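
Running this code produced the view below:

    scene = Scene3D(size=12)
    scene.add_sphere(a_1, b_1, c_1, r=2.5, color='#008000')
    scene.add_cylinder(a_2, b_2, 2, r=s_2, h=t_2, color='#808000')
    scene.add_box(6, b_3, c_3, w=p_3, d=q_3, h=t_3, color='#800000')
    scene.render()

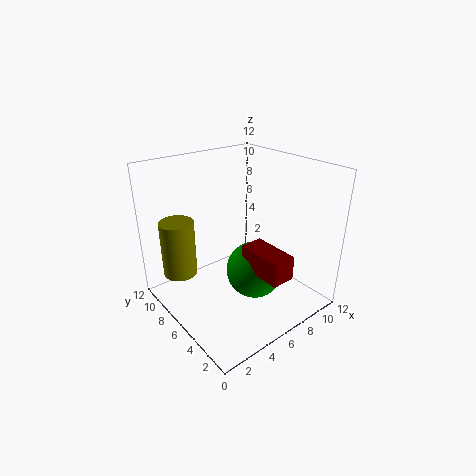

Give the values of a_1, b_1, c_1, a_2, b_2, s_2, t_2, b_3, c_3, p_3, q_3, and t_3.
a_1 = 7.5
b_1 = 5.5
c_1 = 2.5
a_2 = 2.5
b_2 = 10
s_2 = 1.5
t_2 = 5
b_3 = 1.5
c_3 = 3.5
p_3 = 2
q_3 = 4
t_3 = 2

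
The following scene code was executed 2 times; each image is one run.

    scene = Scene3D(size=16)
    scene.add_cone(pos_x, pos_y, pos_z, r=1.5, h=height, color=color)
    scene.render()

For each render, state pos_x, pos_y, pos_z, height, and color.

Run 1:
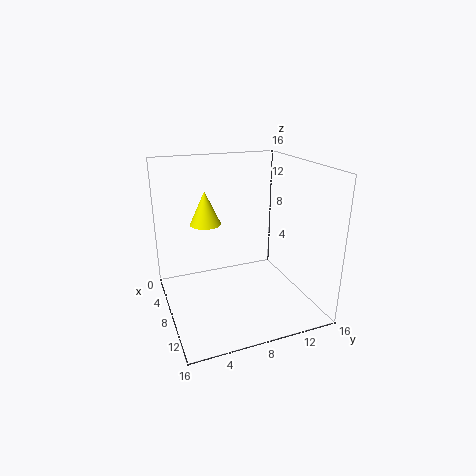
pos_x = 10.25; pos_y = 3.75; pos_z = 11; height = 3.25; color = 'yellow'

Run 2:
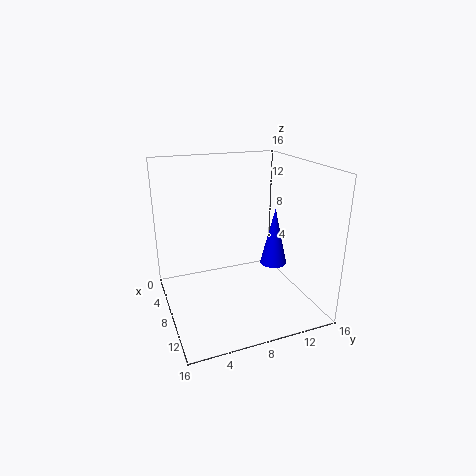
pos_x = 9; pos_y = 12; pos_z = 4.75; height = 6.5; color = 'blue'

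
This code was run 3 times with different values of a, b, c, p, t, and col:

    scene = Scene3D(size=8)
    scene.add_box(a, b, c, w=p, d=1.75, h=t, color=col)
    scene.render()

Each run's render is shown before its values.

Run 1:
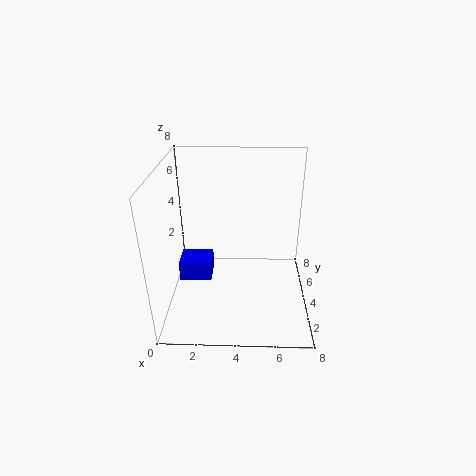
a = 0.25; b = 5; c = 0.25; p = 2; t = 1.25; col = 'blue'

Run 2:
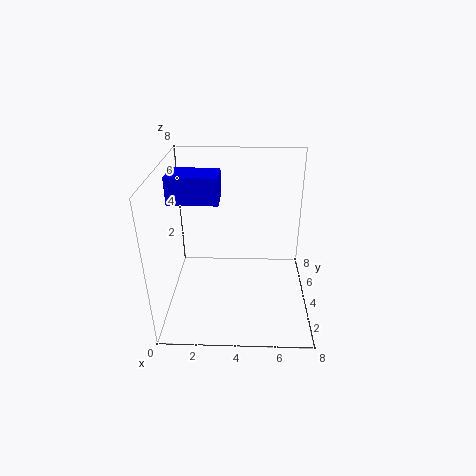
a = 0.25; b = 3.75; c = 6; p = 2.75; t = 1.5; col = 'blue'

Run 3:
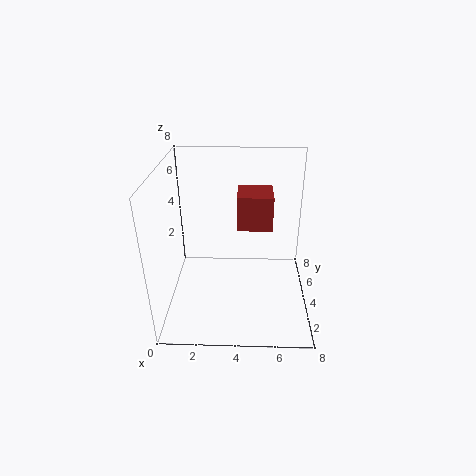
a = 4; b = 2.5; c = 5.25; p = 1.75; t = 1.75; col = 'brown'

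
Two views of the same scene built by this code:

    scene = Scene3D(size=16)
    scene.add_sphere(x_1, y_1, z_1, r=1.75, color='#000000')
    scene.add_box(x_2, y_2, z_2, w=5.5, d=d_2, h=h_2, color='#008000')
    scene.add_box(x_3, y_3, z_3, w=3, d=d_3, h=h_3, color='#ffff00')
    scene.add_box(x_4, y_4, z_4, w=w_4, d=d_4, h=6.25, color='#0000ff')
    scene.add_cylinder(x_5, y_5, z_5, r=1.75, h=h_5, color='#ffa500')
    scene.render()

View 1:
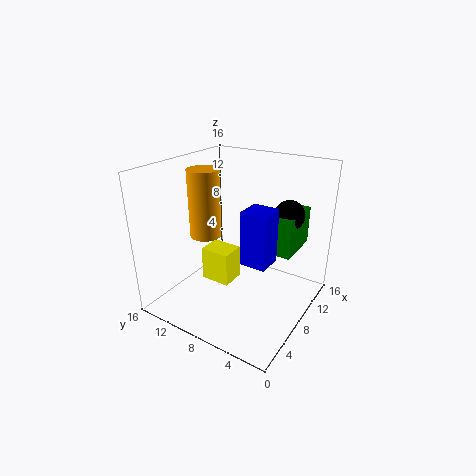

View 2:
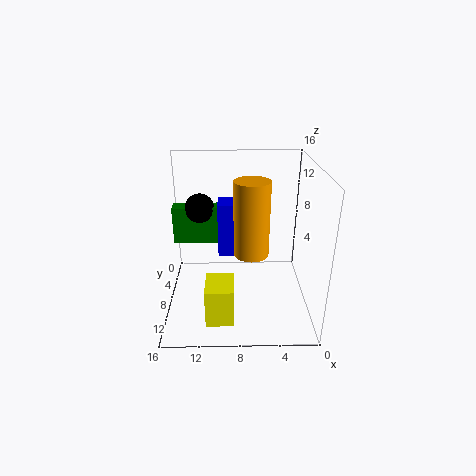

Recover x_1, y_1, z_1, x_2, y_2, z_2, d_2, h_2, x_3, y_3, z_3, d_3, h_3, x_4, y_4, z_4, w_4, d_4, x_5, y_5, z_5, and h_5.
x_1 = 12.5, y_1 = 4, z_1 = 10, x_2 = 10.25, y_2 = 2.75, z_2 = 5.75, d_2 = 2, h_2 = 4.5, x_3 = 8.5, y_3 = 10, z_3 = 0.5, d_3 = 3.75, h_3 = 4.25, x_4 = 7.25, y_4 = 4.25, z_4 = 5.25, w_4 = 3, d_4 = 3, x_5 = 6.75, y_5 = 11.5, z_5 = 8, h_5 = 7.5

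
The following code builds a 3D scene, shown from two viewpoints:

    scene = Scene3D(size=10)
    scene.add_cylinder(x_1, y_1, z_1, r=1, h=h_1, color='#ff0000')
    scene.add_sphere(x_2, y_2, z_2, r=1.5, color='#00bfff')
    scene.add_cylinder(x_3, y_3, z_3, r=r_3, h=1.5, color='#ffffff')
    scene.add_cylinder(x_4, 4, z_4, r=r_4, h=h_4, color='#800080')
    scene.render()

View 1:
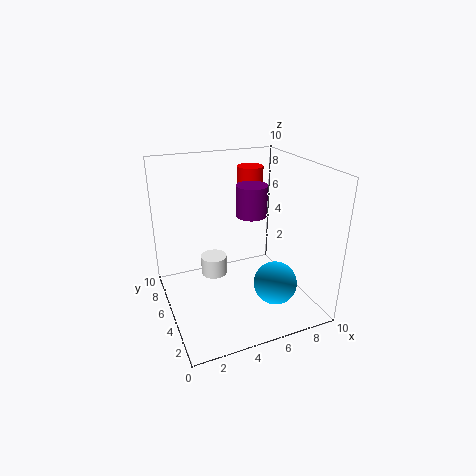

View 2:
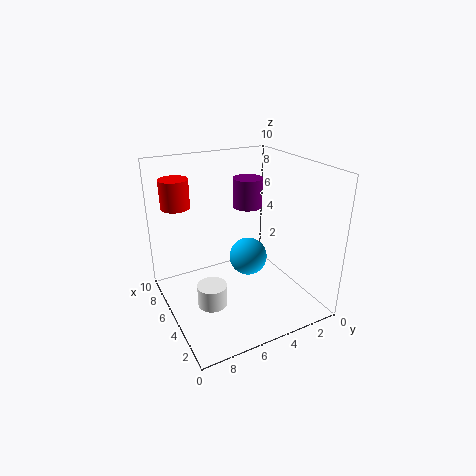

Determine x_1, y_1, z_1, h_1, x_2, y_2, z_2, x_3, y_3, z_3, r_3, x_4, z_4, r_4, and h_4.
x_1 = 7.5, y_1 = 8.5, z_1 = 7, h_1 = 2, x_2 = 7, y_2 = 3, z_2 = 2, x_3 = 4, y_3 = 7.5, z_3 = 1, r_3 = 1, x_4 = 5.5, z_4 = 7, r_4 = 1, h_4 = 2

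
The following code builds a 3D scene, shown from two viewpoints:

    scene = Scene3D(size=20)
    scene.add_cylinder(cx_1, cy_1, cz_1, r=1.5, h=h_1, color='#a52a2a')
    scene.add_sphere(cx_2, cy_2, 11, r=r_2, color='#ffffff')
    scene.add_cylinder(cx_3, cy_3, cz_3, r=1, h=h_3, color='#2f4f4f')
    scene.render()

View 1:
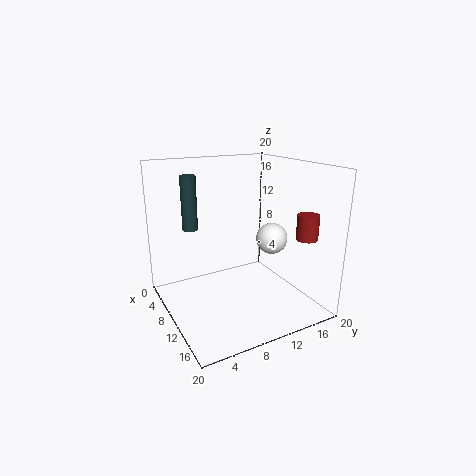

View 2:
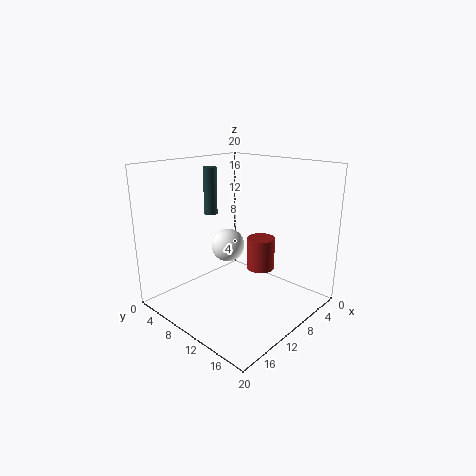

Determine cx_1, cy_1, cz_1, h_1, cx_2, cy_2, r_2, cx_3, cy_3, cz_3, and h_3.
cx_1 = 15; cy_1 = 18; cz_1 = 10; h_1 = 3.5; cx_2 = 14.5; cy_2 = 12.5; r_2 = 2; cx_3 = 9; cy_3 = 3.5; cz_3 = 12; h_3 = 7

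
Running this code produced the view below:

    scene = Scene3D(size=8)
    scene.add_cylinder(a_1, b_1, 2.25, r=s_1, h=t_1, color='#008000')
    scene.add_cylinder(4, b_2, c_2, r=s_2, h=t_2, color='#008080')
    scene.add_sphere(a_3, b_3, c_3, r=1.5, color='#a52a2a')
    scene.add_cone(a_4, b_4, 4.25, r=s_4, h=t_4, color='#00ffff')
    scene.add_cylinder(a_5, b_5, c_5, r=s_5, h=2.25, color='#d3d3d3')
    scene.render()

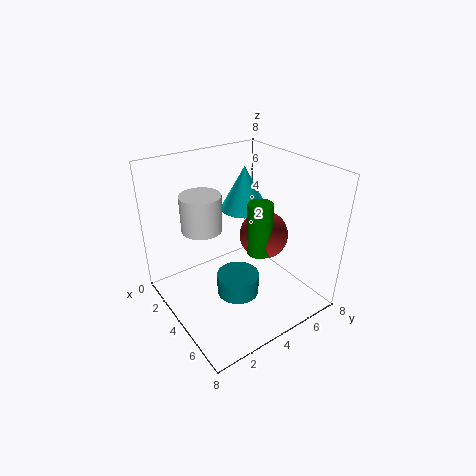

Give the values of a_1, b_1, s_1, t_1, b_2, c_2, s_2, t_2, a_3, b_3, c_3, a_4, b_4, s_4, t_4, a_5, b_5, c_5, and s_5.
a_1 = 3.75
b_1 = 5.75
s_1 = 0.75
t_1 = 3.25
b_2 = 4
c_2 = 0.25
s_2 = 1.25
t_2 = 1.25
a_3 = 3.25
b_3 = 6.5
c_3 = 3
a_4 = 1.5
b_4 = 6.25
s_4 = 1.5
t_4 = 2.75
a_5 = 1.25
b_5 = 3.25
c_5 = 3.5
s_5 = 1.25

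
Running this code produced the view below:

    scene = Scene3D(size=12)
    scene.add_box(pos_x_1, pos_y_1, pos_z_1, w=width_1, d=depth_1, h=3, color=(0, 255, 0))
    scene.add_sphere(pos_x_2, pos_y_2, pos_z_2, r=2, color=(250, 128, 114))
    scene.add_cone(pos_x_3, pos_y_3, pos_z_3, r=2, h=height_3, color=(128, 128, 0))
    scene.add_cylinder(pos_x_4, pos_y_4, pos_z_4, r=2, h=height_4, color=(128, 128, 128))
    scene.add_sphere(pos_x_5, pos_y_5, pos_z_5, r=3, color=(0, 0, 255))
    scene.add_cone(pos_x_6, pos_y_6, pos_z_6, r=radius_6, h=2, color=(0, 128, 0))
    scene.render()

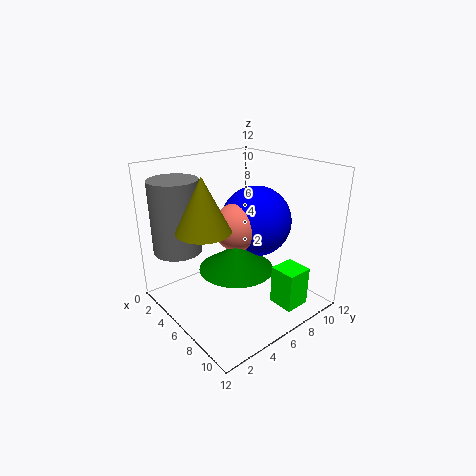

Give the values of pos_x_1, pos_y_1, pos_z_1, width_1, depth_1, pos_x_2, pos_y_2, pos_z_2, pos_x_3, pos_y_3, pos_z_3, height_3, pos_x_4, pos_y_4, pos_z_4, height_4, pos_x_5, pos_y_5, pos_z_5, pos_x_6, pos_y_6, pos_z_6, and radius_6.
pos_x_1 = 10, pos_y_1 = 6, pos_z_1 = 2, width_1 = 2, depth_1 = 2, pos_x_2 = 6, pos_y_2 = 6, pos_z_2 = 7, pos_x_3 = 7, pos_y_3 = 2, pos_z_3 = 8, height_3 = 4, pos_x_4 = 3, pos_y_4 = 2, pos_z_4 = 5, height_4 = 6, pos_x_5 = 6, pos_y_5 = 8, pos_z_5 = 7, pos_x_6 = 7, pos_y_6 = 5, pos_z_6 = 4, radius_6 = 3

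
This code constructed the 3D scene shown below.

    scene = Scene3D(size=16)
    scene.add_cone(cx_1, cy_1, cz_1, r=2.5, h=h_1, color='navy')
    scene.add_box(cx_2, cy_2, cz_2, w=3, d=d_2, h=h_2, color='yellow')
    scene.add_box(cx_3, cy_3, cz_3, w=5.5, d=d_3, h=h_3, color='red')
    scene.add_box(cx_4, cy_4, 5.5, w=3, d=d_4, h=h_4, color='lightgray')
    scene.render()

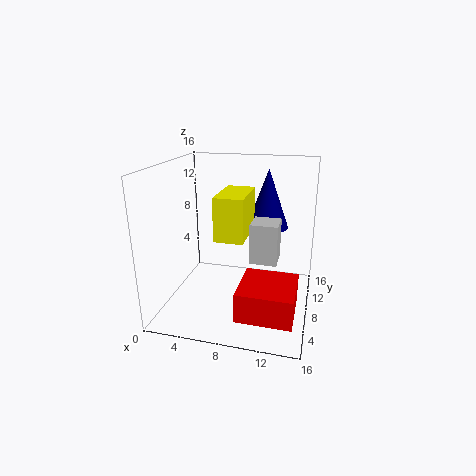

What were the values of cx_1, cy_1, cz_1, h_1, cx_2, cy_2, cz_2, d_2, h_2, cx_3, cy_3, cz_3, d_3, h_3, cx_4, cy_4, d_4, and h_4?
cx_1 = 10.5, cy_1 = 12.5, cz_1 = 8, h_1 = 7, cx_2 = 6.5, cy_2 = 4, cz_2 = 9, d_2 = 5.5, h_2 = 4.5, cx_3 = 9.5, cy_3 = 0.5, cz_3 = 2.5, d_3 = 5.5, h_3 = 3, cx_4 = 9.5, cy_4 = 7, d_4 = 3, h_4 = 4.5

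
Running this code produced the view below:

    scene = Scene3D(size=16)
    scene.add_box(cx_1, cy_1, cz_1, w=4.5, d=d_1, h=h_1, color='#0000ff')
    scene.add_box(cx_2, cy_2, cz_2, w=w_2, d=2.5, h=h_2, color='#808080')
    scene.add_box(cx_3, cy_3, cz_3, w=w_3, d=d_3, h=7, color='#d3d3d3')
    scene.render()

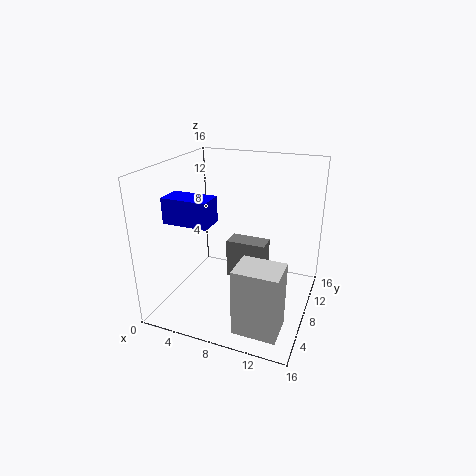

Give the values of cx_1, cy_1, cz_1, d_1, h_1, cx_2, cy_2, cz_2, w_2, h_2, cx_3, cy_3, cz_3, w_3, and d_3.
cx_1 = 3, cy_1 = 1.5, cz_1 = 11.5, d_1 = 2.5, h_1 = 2.5, cx_2 = 5, cy_2 = 11.5, cz_2 = 0.5, w_2 = 5, h_2 = 5, cx_3 = 10, cy_3 = 1, cz_3 = 1, w_3 = 4.5, d_3 = 3.5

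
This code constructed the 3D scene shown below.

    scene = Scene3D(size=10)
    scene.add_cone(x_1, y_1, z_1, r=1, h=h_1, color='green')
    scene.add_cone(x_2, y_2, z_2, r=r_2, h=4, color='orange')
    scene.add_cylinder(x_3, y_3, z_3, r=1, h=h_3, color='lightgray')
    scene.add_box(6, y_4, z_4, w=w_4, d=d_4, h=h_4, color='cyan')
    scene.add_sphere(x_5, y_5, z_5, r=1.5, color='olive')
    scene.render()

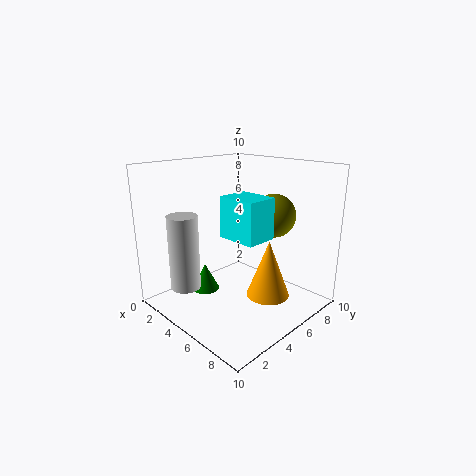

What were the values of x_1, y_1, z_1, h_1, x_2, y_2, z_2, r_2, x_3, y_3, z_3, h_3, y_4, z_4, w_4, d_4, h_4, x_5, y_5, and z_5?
x_1 = 2.5
y_1 = 4
z_1 = 0.5
h_1 = 2
x_2 = 7
y_2 = 6
z_2 = 1
r_2 = 1.5
x_3 = 3.5
y_3 = 1.5
z_3 = 2
h_3 = 5
y_4 = 2.5
z_4 = 6
w_4 = 2.5
d_4 = 2
h_4 = 2.5
x_5 = 6.5
y_5 = 7
z_5 = 6.5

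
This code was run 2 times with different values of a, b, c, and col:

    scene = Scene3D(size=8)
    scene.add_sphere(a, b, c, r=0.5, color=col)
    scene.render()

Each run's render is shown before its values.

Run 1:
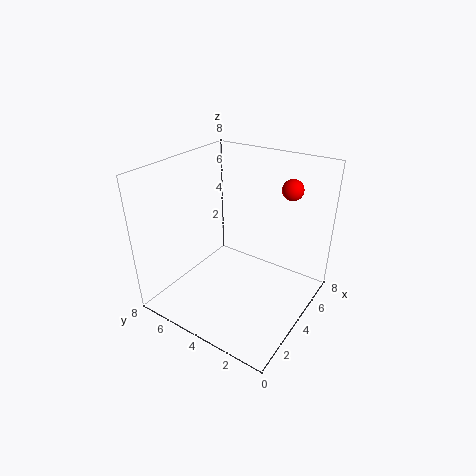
a = 4, b = 1, c = 7.5, col = 'red'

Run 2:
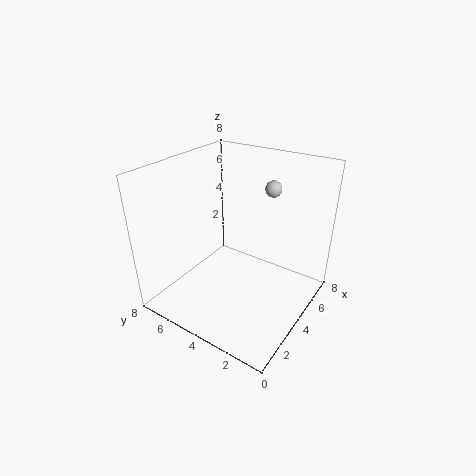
a = 7, b = 3.5, c = 6, col = 'lightgray'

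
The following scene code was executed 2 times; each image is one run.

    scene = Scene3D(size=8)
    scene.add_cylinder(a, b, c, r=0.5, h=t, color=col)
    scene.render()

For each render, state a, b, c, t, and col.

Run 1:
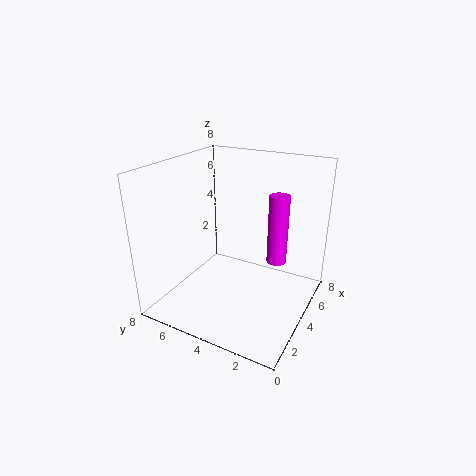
a = 3.5; b = 1.5; c = 3.5; t = 3.5; col = 'magenta'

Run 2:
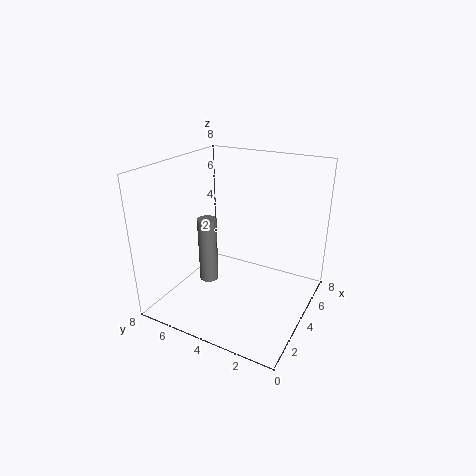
a = 2.5; b = 5; c = 2; t = 3.5; col = 'gray'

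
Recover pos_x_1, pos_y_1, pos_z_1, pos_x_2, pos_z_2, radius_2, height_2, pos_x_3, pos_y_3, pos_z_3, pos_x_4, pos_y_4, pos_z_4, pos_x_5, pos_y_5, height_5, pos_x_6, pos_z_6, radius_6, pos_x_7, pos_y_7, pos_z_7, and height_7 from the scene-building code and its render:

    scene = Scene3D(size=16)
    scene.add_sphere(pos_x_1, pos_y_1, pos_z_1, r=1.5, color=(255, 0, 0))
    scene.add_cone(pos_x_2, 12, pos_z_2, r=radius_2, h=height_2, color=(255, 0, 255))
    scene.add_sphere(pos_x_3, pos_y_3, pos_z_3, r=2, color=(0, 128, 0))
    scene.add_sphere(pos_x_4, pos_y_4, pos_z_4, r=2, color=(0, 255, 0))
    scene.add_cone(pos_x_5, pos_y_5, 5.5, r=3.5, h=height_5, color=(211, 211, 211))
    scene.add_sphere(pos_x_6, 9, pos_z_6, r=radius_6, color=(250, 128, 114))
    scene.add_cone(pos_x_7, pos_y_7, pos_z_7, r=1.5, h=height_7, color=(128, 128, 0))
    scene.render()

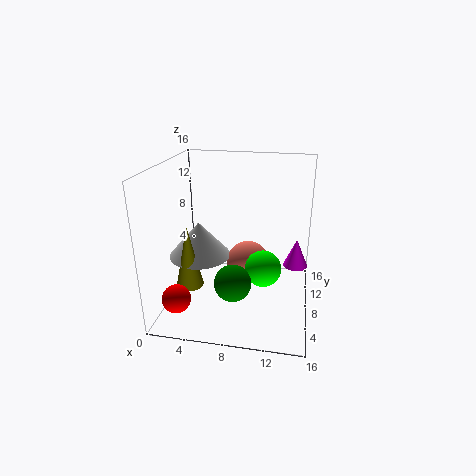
pos_x_1 = 2.5
pos_y_1 = 2.5
pos_z_1 = 3
pos_x_2 = 14.5
pos_z_2 = 3
radius_2 = 1.5
height_2 = 3.5
pos_x_3 = 8
pos_y_3 = 5
pos_z_3 = 4
pos_x_4 = 11
pos_y_4 = 7
pos_z_4 = 5
pos_x_5 = 3.5
pos_y_5 = 8
height_5 = 4
pos_x_6 = 9
pos_z_6 = 4.5
radius_6 = 2.5
pos_x_7 = 3
pos_y_7 = 5.5
pos_z_7 = 3
height_7 = 7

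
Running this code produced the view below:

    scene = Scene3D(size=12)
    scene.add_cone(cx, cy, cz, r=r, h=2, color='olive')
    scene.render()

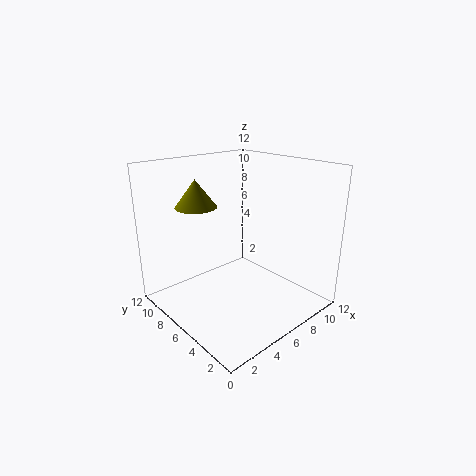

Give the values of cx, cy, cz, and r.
cx = 2
cy = 6
cz = 9.5
r = 1.5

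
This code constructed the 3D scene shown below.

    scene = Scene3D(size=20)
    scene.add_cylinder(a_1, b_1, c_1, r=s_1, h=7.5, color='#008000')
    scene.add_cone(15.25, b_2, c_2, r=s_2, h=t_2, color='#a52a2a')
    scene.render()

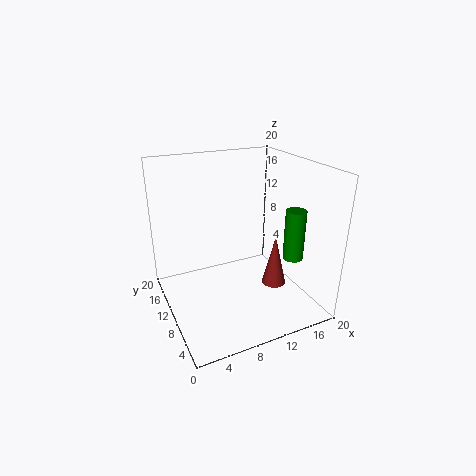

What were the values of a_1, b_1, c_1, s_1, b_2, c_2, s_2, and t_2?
a_1 = 18.25, b_1 = 8.25, c_1 = 5.75, s_1 = 1.5, b_2 = 8.5, c_2 = 2.25, s_2 = 1.75, t_2 = 7.5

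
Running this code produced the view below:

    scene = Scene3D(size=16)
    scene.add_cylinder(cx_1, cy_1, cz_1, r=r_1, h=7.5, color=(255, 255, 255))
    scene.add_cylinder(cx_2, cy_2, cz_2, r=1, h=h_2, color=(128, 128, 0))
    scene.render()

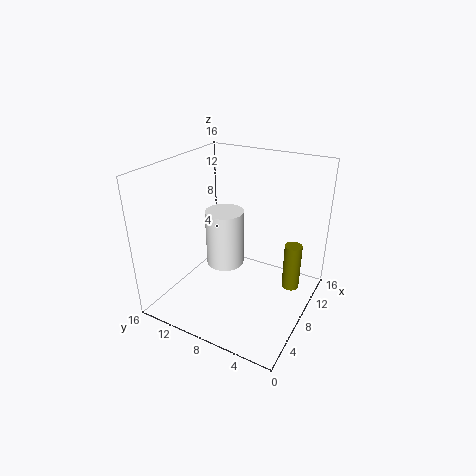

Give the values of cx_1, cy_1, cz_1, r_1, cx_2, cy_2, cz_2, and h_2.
cx_1 = 12.5
cy_1 = 12.5
cz_1 = 1
r_1 = 2.5
cx_2 = 11
cy_2 = 2.5
cz_2 = 1.5
h_2 = 5.5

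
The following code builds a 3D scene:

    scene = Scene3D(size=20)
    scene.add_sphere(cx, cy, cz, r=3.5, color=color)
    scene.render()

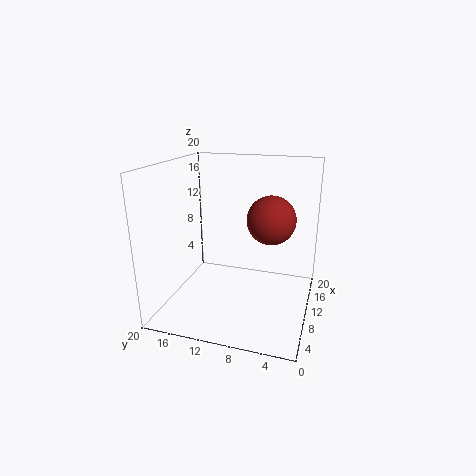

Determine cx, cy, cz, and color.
cx = 13, cy = 6, cz = 12, color = 'brown'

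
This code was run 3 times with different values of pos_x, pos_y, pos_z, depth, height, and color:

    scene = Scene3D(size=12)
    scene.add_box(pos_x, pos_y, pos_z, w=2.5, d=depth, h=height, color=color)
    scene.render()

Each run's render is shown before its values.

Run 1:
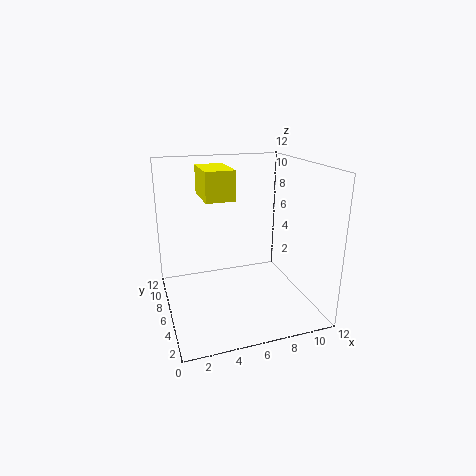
pos_x = 3.5, pos_y = 6.5, pos_z = 9, depth = 4, height = 2.5, color = 'yellow'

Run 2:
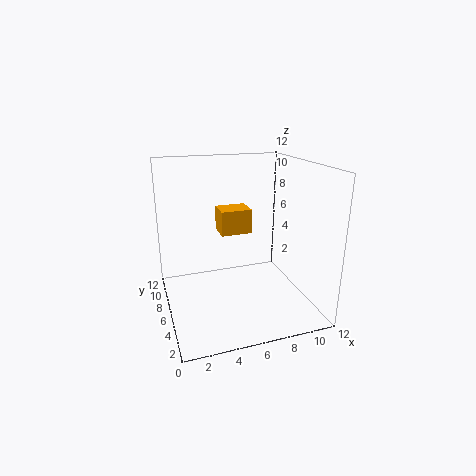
pos_x = 4.5, pos_y = 5.5, pos_z = 6.5, depth = 2, height = 2, color = 'orange'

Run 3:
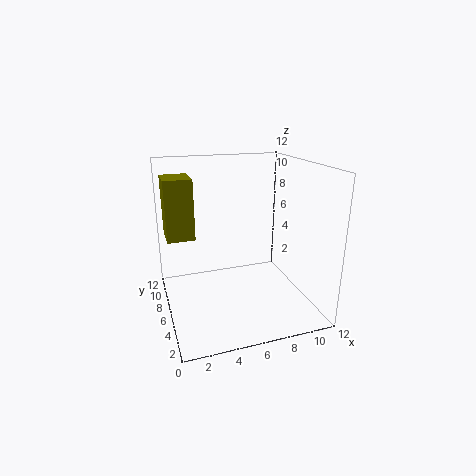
pos_x = 0.5, pos_y = 9, pos_z = 5, depth = 3, height = 5.5, color = 'olive'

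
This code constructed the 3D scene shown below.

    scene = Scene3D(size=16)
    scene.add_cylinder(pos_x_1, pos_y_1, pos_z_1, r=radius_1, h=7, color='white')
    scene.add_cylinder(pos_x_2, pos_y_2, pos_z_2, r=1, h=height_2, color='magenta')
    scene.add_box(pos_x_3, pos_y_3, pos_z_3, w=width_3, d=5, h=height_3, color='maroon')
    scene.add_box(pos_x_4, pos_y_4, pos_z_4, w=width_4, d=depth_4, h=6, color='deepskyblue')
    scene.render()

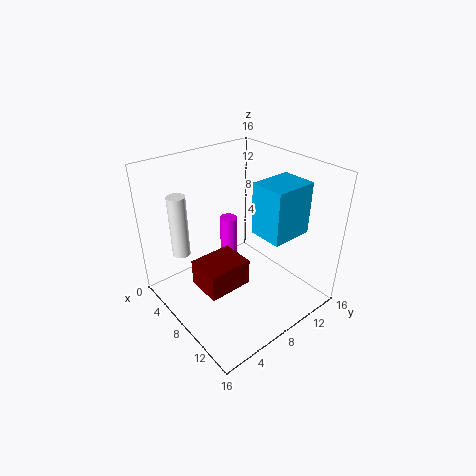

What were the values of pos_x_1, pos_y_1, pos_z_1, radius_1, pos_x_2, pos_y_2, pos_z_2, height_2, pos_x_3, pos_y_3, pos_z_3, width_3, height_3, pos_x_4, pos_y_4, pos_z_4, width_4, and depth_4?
pos_x_1 = 4; pos_y_1 = 3; pos_z_1 = 6; radius_1 = 1; pos_x_2 = 5; pos_y_2 = 9; pos_z_2 = 4; height_2 = 5; pos_x_3 = 6; pos_y_3 = 3; pos_z_3 = 3; width_3 = 4; height_3 = 3; pos_x_4 = 8; pos_y_4 = 10; pos_z_4 = 8; width_4 = 4; depth_4 = 5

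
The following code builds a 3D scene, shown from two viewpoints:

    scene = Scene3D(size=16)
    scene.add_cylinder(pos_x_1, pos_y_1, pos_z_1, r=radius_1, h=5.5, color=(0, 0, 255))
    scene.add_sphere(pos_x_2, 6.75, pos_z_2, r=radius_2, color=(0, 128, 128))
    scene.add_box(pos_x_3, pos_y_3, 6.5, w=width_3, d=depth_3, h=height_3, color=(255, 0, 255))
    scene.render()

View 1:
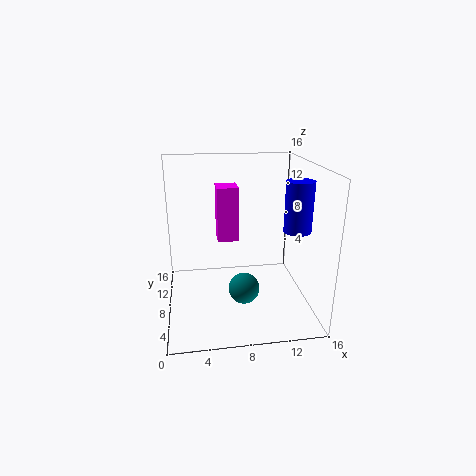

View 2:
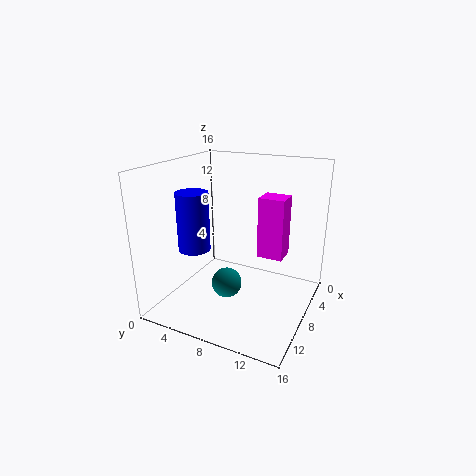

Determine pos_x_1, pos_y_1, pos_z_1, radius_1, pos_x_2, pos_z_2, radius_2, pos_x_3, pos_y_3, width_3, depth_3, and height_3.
pos_x_1 = 14.25; pos_y_1 = 6.5; pos_z_1 = 9; radius_1 = 1.5; pos_x_2 = 8.5; pos_z_2 = 2.25; radius_2 = 1.75; pos_x_3 = 6; pos_y_3 = 10.5; width_3 = 2.5; depth_3 = 2.75; height_3 = 6.5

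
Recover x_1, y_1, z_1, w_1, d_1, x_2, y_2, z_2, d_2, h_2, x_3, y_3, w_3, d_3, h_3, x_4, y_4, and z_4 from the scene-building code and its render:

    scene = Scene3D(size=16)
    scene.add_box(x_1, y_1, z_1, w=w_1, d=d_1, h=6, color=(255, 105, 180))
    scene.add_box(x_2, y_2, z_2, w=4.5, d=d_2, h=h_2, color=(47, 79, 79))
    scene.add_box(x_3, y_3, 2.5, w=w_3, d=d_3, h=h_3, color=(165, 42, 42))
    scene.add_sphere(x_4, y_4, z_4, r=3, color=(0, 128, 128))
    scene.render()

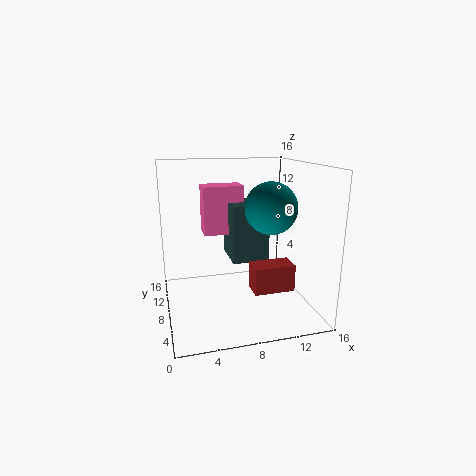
x_1 = 5
y_1 = 12.5
z_1 = 7
w_1 = 5
d_1 = 3
x_2 = 8
y_2 = 10
z_2 = 4
d_2 = 5
h_2 = 7
x_3 = 9
y_3 = 4.5
w_3 = 4.5
d_3 = 2.5
h_3 = 3
x_4 = 12
y_4 = 8.5
z_4 = 11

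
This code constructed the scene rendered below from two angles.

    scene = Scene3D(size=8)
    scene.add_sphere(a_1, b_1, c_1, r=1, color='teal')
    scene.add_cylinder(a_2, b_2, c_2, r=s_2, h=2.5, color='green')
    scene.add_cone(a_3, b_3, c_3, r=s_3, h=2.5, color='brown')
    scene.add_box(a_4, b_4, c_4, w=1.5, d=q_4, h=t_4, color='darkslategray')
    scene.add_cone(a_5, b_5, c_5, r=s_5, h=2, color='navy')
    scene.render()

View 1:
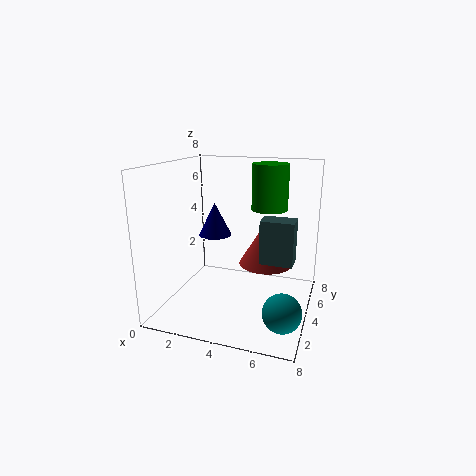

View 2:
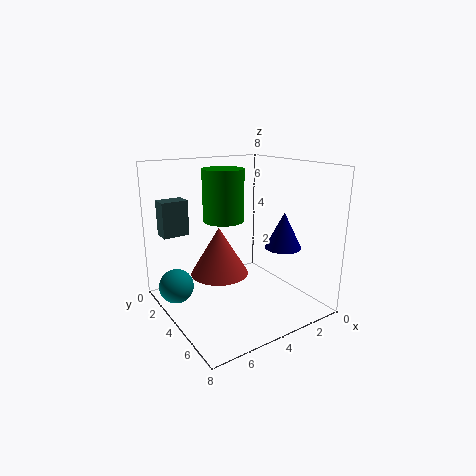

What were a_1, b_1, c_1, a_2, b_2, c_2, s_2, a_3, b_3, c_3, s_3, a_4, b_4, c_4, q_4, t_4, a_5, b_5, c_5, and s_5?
a_1 = 7, b_1 = 2, c_1 = 1, a_2 = 5.5, b_2 = 5, c_2 = 5.5, s_2 = 1, a_3 = 5.5, b_3 = 4.5, c_3 = 2.5, s_3 = 1.5, a_4 = 6, b_4 = 1, c_4 = 4, q_4 = 1, t_4 = 2, a_5 = 2, b_5 = 5.5, c_5 = 3.5, s_5 = 1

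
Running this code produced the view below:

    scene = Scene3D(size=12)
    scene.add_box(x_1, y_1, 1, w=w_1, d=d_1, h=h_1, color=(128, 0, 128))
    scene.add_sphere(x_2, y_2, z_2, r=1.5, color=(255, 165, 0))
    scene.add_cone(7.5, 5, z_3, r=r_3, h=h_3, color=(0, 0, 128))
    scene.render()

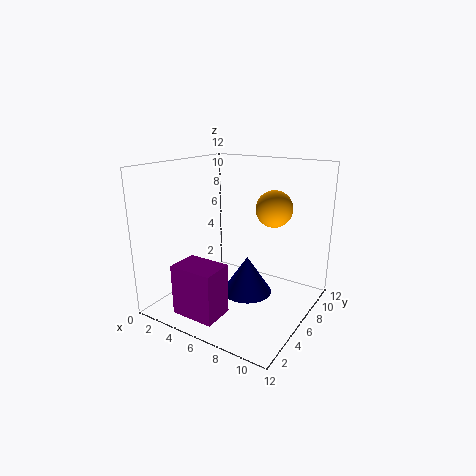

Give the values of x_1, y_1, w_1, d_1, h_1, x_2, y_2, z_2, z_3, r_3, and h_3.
x_1 = 3.5
y_1 = 0.5
w_1 = 3.5
d_1 = 2.5
h_1 = 4
x_2 = 8.5
y_2 = 7.5
z_2 = 8.5
z_3 = 2
r_3 = 2
h_3 = 3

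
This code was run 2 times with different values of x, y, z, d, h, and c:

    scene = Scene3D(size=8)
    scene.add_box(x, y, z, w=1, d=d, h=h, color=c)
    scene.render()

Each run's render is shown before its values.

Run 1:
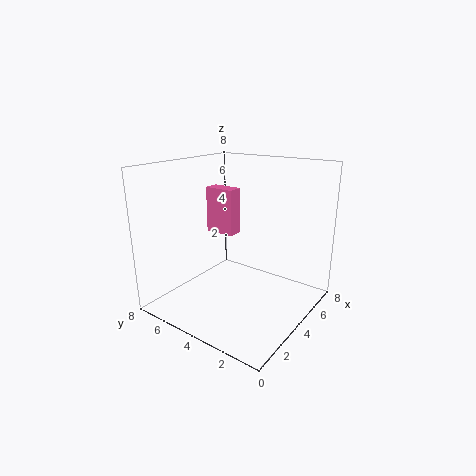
x = 6, y = 6, z = 3, d = 2, h = 3, c = 'hotpink'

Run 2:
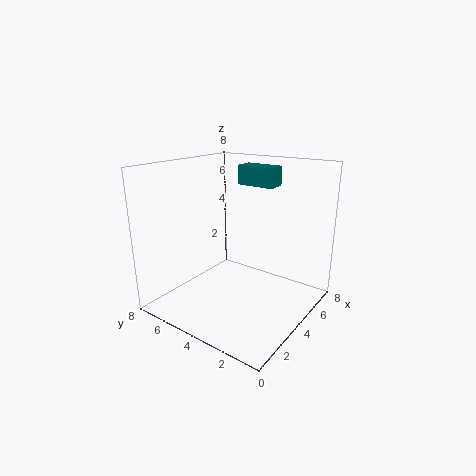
x = 4, y = 2, z = 7, d = 2, h = 1, c = 'teal'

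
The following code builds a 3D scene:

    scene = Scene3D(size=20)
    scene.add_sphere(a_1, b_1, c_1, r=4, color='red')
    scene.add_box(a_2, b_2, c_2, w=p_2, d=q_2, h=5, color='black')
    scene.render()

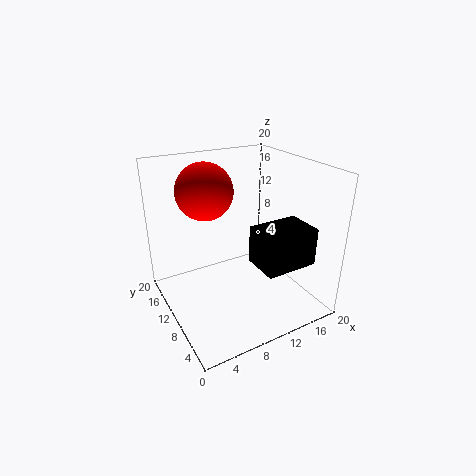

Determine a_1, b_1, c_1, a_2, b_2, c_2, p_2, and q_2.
a_1 = 7
b_1 = 14
c_1 = 16
a_2 = 10
b_2 = 2
c_2 = 8
p_2 = 7
q_2 = 5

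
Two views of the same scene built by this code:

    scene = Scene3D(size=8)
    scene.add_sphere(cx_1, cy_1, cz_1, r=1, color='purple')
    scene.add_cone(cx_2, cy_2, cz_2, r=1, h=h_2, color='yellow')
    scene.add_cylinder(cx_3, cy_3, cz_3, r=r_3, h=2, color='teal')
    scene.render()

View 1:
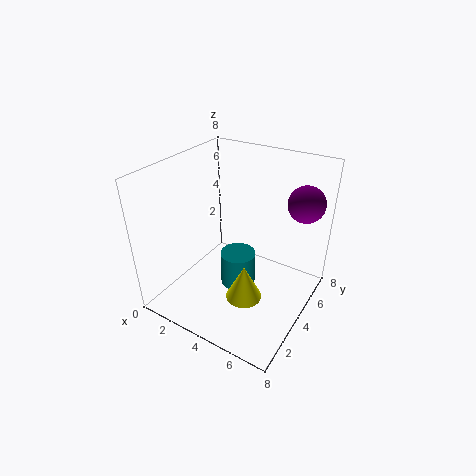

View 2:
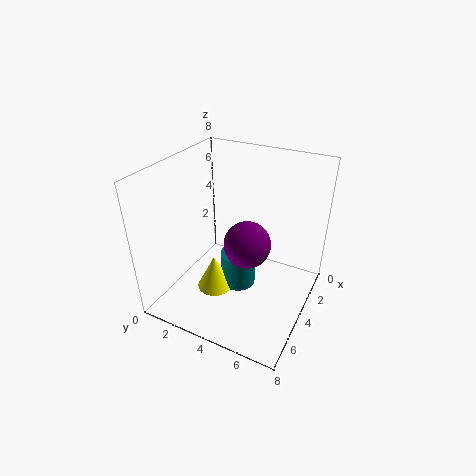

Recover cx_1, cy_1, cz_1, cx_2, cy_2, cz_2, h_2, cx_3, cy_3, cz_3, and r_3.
cx_1 = 7
cy_1 = 6
cz_1 = 6
cx_2 = 5
cy_2 = 3
cz_2 = 1
h_2 = 2
cx_3 = 4
cy_3 = 4
cz_3 = 1
r_3 = 1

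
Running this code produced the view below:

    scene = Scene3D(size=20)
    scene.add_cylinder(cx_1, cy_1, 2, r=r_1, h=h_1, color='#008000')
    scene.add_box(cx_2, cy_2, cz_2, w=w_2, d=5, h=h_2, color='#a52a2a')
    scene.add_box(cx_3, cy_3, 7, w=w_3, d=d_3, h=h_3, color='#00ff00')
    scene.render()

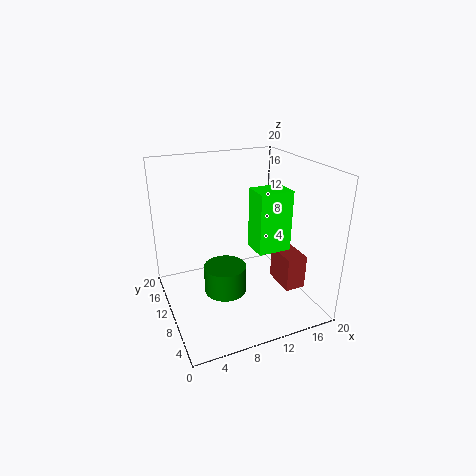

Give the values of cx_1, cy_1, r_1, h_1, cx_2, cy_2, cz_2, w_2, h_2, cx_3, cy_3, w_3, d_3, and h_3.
cx_1 = 8; cy_1 = 10; r_1 = 3; h_1 = 4; cx_2 = 16; cy_2 = 6; cz_2 = 2; w_2 = 3; h_2 = 5; cx_3 = 13; cy_3 = 9; w_3 = 5; d_3 = 4; h_3 = 9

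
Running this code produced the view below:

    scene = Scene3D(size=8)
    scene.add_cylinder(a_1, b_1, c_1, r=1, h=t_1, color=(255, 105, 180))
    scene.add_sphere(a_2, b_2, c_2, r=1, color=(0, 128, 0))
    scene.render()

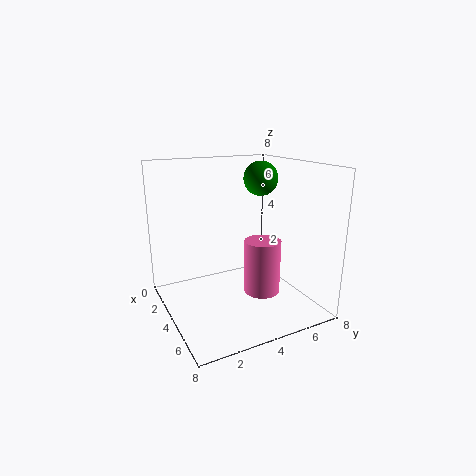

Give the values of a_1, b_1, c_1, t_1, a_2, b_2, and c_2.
a_1 = 5; b_1 = 5; c_1 = 1; t_1 = 3; a_2 = 3; b_2 = 6; c_2 = 7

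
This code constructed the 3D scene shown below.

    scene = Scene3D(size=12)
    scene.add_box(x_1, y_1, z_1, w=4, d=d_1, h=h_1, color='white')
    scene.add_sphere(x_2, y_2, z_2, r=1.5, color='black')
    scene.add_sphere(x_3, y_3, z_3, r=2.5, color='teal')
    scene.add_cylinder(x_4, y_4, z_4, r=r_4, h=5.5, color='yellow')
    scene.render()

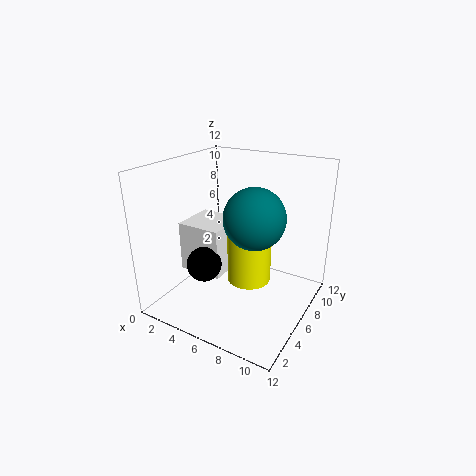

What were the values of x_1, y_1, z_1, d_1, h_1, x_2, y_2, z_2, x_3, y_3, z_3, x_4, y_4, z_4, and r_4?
x_1 = 0.5
y_1 = 5
z_1 = 2
d_1 = 4
h_1 = 4.5
x_2 = 3.5
y_2 = 4.5
z_2 = 3.5
x_3 = 7.5
y_3 = 6
z_3 = 8
x_4 = 6
y_4 = 8
z_4 = 1
r_4 = 2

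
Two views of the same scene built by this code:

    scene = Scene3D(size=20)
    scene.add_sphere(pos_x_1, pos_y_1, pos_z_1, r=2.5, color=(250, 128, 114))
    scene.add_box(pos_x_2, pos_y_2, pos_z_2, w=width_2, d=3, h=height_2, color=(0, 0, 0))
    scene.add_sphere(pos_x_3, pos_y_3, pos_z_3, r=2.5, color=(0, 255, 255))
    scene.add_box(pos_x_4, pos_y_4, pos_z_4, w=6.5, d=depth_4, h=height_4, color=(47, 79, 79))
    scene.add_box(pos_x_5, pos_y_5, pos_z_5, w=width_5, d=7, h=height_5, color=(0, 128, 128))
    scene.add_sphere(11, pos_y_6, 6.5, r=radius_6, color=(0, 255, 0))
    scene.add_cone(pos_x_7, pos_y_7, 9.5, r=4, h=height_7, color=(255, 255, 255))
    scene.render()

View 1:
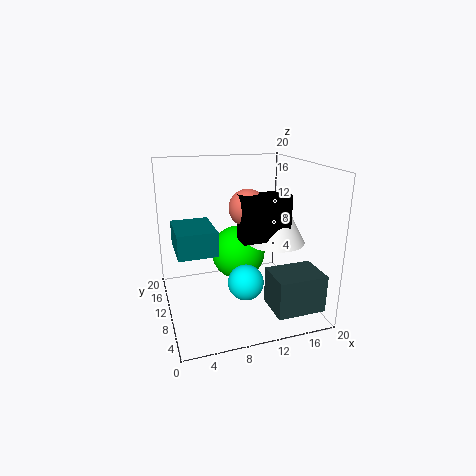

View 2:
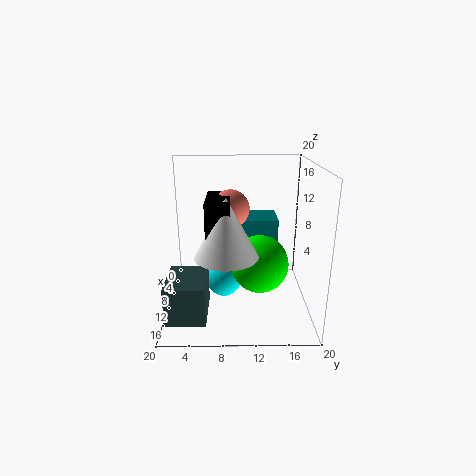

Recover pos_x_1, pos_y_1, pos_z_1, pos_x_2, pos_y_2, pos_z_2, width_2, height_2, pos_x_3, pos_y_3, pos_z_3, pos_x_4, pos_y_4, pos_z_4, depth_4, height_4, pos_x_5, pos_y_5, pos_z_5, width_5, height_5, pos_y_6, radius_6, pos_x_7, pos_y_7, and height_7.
pos_x_1 = 11
pos_y_1 = 9
pos_z_1 = 14.5
pos_x_2 = 9.5
pos_y_2 = 6
pos_z_2 = 10.5
width_2 = 6.5
height_2 = 6
pos_x_3 = 10.5
pos_y_3 = 8
pos_z_3 = 4
pos_x_4 = 12.5
pos_y_4 = 1
pos_z_4 = 2
depth_4 = 5
height_4 = 5
pos_x_5 = 1.5
pos_y_5 = 9
pos_z_5 = 8
width_5 = 5.5
height_5 = 3.5
pos_y_6 = 13
radius_6 = 4
pos_x_7 = 15
pos_y_7 = 8.5
height_7 = 7.5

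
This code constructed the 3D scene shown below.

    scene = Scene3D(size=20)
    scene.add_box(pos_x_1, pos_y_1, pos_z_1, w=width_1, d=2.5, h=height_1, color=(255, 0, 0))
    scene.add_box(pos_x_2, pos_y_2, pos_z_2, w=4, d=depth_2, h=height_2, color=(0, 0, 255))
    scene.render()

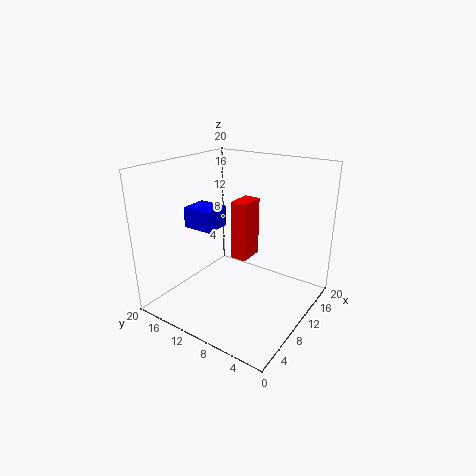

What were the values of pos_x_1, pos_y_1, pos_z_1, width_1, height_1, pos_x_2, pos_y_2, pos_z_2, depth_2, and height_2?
pos_x_1 = 12.5, pos_y_1 = 10.5, pos_z_1 = 5, width_1 = 4, height_1 = 9, pos_x_2 = 8, pos_y_2 = 13.5, pos_z_2 = 10.5, depth_2 = 4.5, height_2 = 3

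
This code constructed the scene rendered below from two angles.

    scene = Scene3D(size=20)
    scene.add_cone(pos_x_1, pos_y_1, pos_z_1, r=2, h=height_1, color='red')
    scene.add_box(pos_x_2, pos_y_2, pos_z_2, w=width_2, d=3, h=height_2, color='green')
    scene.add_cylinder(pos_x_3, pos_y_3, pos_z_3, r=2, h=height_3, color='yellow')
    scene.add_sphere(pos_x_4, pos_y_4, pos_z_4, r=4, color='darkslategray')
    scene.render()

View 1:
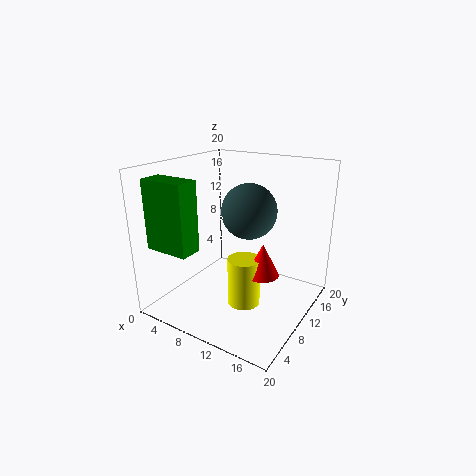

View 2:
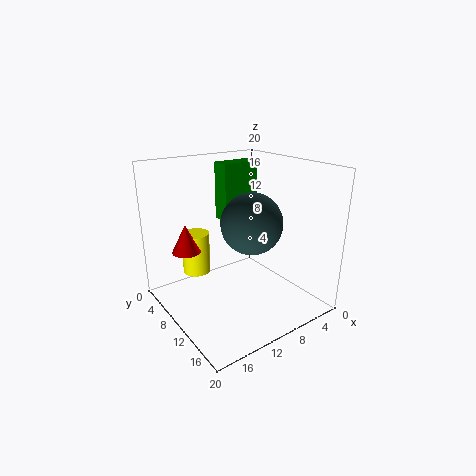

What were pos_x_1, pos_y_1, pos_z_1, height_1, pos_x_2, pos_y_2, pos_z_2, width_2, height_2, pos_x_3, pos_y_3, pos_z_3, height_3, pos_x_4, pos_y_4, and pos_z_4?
pos_x_1 = 16; pos_y_1 = 6; pos_z_1 = 8; height_1 = 4; pos_x_2 = 2; pos_y_2 = 1; pos_z_2 = 10; width_2 = 6; height_2 = 9; pos_x_3 = 14; pos_y_3 = 5; pos_z_3 = 4; height_3 = 6; pos_x_4 = 10; pos_y_4 = 13; pos_z_4 = 13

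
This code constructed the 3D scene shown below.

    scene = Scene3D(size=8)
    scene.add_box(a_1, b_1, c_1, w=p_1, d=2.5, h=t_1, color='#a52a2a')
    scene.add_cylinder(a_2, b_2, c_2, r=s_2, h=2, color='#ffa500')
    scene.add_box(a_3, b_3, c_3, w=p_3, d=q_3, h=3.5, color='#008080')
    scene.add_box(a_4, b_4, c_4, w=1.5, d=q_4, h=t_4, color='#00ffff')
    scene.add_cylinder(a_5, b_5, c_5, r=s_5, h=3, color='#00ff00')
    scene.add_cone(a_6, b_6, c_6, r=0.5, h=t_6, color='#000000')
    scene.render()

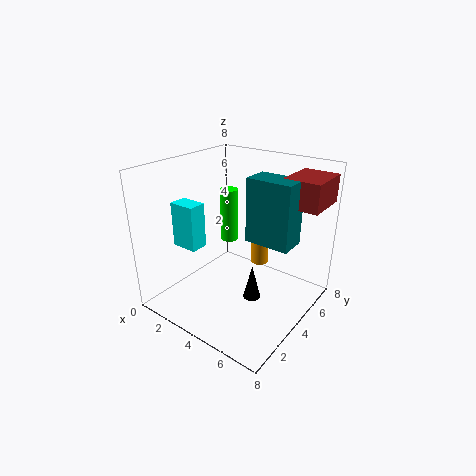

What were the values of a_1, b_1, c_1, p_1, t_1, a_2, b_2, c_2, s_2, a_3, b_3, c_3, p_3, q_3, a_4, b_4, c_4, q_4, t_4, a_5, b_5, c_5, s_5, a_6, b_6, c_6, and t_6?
a_1 = 6, b_1 = 5, c_1 = 6, p_1 = 2, t_1 = 1.5, a_2 = 4.5, b_2 = 5.5, c_2 = 2, s_2 = 0.5, a_3 = 4.5, b_3 = 4, c_3 = 4, p_3 = 2.5, q_3 = 1.5, a_4 = 1, b_4 = 2, c_4 = 3.5, q_4 = 1, t_4 = 2.5, a_5 = 3, b_5 = 4.5, c_5 = 3.5, s_5 = 0.5, a_6 = 5, b_6 = 4, c_6 = 0.5, t_6 = 2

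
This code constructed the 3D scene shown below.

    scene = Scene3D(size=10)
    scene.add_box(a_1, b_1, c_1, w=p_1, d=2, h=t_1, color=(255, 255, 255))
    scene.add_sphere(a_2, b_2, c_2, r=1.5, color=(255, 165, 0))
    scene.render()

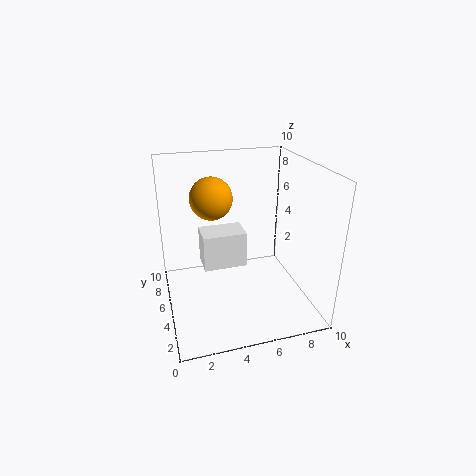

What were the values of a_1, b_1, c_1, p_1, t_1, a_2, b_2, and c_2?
a_1 = 2.5
b_1 = 4.5
c_1 = 3
p_1 = 3
t_1 = 2.5
a_2 = 3.5
b_2 = 6.5
c_2 = 7.5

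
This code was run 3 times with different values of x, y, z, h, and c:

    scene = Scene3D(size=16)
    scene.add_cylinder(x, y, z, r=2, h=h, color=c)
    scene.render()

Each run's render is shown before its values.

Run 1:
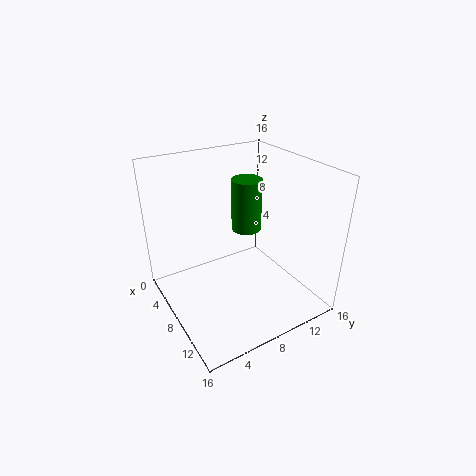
x = 2
y = 13
z = 5
h = 7
c = 'green'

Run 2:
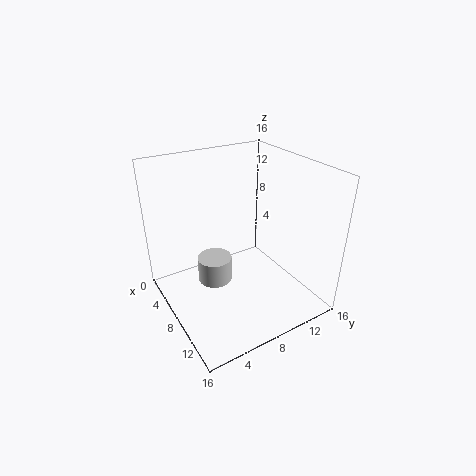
x = 6
y = 6
z = 2
h = 3
c = 'lightgray'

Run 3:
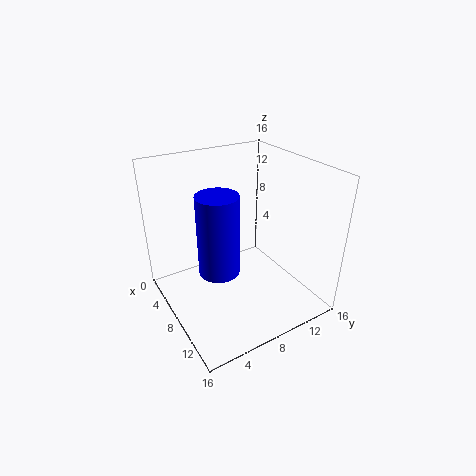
x = 11
y = 4
z = 7
h = 8
c = 'blue'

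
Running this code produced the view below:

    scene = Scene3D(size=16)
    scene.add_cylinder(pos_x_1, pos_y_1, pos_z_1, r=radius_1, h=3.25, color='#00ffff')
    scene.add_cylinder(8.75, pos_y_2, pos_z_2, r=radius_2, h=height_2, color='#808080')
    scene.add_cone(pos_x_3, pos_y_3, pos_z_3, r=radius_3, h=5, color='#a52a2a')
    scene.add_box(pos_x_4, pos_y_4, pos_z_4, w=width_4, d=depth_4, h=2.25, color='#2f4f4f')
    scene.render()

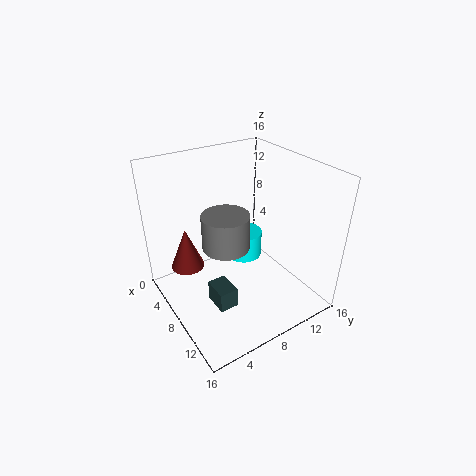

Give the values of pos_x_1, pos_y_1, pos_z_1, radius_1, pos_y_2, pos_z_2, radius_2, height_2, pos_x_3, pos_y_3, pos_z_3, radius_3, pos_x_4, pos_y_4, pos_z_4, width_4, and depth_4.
pos_x_1 = 4.75
pos_y_1 = 11
pos_z_1 = 3
radius_1 = 2.25
pos_y_2 = 6
pos_z_2 = 8
radius_2 = 2.5
height_2 = 3.75
pos_x_3 = 3.25
pos_y_3 = 3.75
pos_z_3 = 3
radius_3 = 2
pos_x_4 = 9
pos_y_4 = 3.5
pos_z_4 = 2.25
width_4 = 2.75
depth_4 = 2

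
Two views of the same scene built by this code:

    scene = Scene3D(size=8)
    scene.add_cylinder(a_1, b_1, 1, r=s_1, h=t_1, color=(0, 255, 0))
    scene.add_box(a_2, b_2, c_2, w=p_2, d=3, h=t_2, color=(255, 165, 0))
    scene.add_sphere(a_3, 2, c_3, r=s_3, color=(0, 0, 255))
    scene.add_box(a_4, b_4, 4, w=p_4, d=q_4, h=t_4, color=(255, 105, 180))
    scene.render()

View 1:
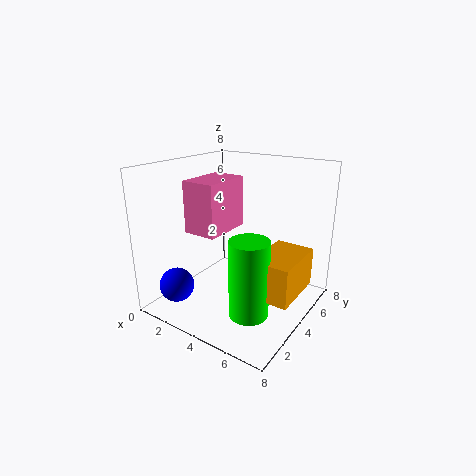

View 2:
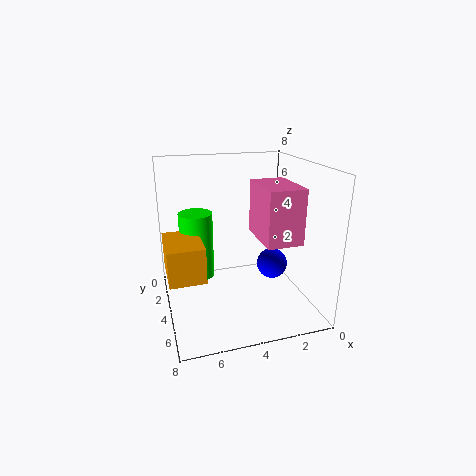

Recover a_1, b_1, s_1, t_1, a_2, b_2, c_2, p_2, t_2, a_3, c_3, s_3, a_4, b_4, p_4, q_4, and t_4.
a_1 = 6, b_1 = 2, s_1 = 1, t_1 = 4, a_2 = 6, b_2 = 2, c_2 = 2, p_2 = 2, t_2 = 2, a_3 = 1, c_3 = 1, s_3 = 1, a_4 = 1, b_4 = 3, p_4 = 2, q_4 = 3, t_4 = 3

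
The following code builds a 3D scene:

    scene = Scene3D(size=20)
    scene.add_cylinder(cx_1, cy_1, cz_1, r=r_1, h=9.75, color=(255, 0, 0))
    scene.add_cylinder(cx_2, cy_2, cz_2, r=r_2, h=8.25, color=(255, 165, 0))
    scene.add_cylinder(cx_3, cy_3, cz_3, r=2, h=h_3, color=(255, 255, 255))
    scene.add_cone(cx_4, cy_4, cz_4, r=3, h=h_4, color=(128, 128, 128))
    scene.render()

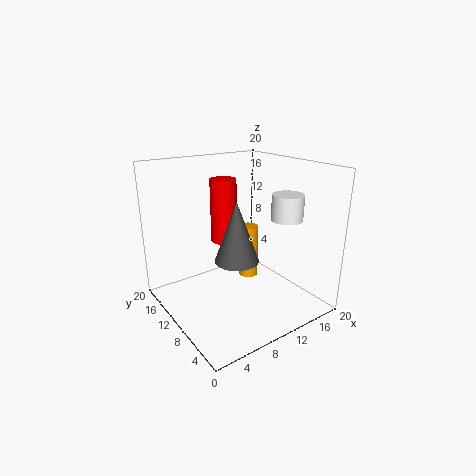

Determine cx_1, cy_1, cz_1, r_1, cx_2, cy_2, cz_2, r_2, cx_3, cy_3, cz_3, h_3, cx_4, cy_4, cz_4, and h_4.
cx_1 = 11.5; cy_1 = 16; cz_1 = 7.25; r_1 = 2; cx_2 = 14.5; cy_2 = 13.5; cz_2 = 1.5; r_2 = 1.5; cx_3 = 13.25; cy_3 = 4; cz_3 = 13.75; h_3 = 3.25; cx_4 = 8.75; cy_4 = 8.5; cz_4 = 7.5; h_4 = 8.25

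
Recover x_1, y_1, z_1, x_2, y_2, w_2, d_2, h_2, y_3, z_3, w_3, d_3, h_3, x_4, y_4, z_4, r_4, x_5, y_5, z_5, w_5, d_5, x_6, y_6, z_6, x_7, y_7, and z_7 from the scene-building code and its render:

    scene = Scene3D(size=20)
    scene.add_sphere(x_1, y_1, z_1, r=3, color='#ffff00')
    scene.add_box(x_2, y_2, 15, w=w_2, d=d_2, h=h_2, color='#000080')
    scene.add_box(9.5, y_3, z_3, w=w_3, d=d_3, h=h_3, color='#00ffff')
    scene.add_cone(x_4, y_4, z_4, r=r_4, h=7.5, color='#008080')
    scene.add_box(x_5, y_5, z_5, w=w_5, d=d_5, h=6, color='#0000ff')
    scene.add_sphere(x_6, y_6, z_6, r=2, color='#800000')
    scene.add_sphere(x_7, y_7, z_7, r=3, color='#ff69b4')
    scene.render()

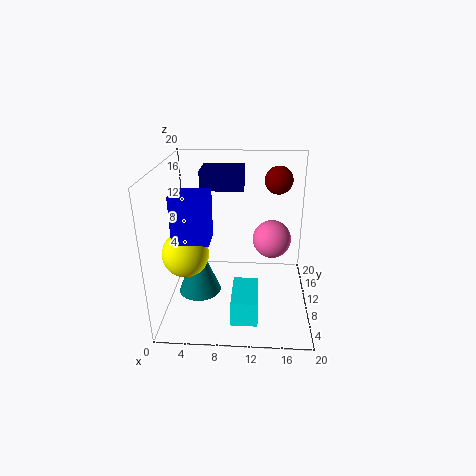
x_1 = 3.5
y_1 = 6
z_1 = 9.5
x_2 = 4
y_2 = 15
w_2 = 6.5
d_2 = 5
h_2 = 3
y_3 = 2.5
z_3 = 1
w_3 = 3.5
d_3 = 6
h_3 = 3.5
x_4 = 4.5
y_4 = 9
z_4 = 2
r_4 = 3
x_5 = 2.5
y_5 = 3.5
z_5 = 12
w_5 = 4.5
d_5 = 3.5
x_6 = 15.5
y_6 = 14.5
z_6 = 17
x_7 = 15
y_7 = 16
z_7 = 7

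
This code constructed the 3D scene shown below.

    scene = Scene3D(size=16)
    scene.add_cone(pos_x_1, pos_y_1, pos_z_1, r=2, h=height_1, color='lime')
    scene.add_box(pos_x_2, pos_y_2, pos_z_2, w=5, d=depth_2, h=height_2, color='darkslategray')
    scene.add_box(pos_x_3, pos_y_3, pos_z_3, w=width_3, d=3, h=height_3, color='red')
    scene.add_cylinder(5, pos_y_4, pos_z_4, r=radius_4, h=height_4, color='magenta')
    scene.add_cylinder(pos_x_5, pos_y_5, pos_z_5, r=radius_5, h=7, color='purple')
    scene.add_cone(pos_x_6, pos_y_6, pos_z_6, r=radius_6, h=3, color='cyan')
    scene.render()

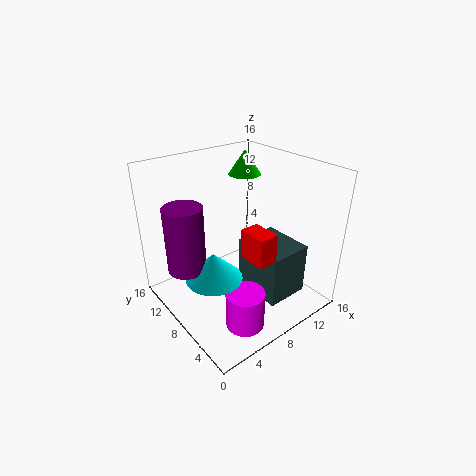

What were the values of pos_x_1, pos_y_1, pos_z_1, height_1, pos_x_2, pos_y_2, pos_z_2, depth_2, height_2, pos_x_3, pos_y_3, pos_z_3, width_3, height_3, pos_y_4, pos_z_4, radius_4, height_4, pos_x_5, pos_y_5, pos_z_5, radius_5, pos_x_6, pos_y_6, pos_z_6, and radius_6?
pos_x_1 = 13, pos_y_1 = 13, pos_z_1 = 13, height_1 = 3, pos_x_2 = 9, pos_y_2 = 3, pos_z_2 = 1, depth_2 = 6, height_2 = 6, pos_x_3 = 6, pos_y_3 = 2, pos_z_3 = 8, width_3 = 2, height_3 = 3, pos_y_4 = 3, pos_z_4 = 1, radius_4 = 2, height_4 = 4, pos_x_5 = 2, pos_y_5 = 9, pos_z_5 = 6, radius_5 = 2, pos_x_6 = 4, pos_y_6 = 7, pos_z_6 = 5, radius_6 = 3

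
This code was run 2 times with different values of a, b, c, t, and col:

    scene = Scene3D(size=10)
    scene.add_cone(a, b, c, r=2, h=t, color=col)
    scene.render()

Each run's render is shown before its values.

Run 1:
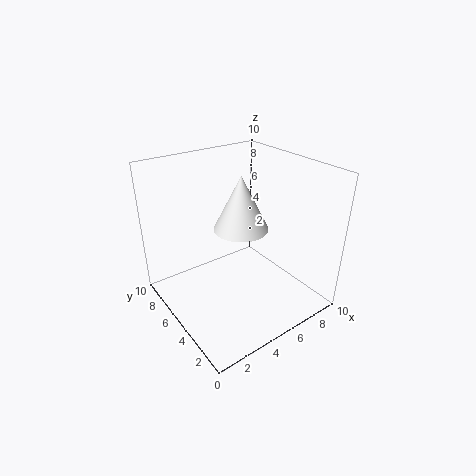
a = 6
b = 6
c = 5
t = 4
col = 'white'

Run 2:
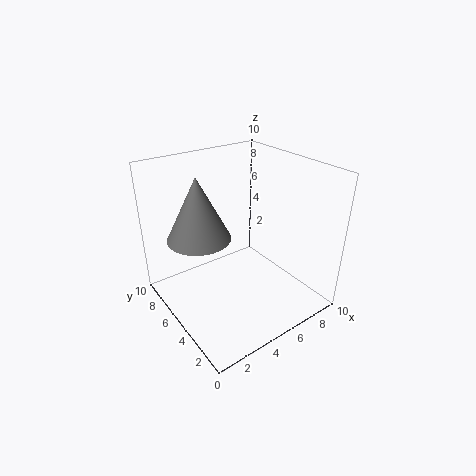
a = 2
b = 5
c = 6
t = 4
col = 'gray'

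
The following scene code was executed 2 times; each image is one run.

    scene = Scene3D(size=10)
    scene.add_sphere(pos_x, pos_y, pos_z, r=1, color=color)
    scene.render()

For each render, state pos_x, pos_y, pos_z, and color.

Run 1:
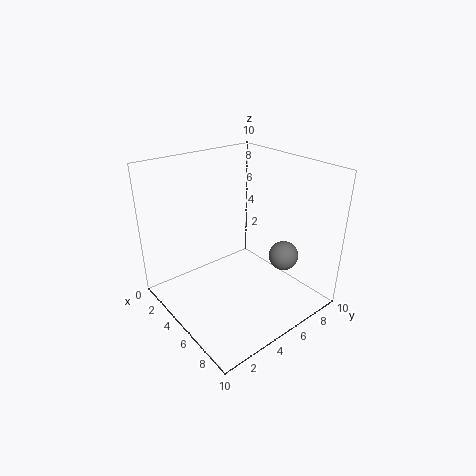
pos_x = 7.5, pos_y = 7, pos_z = 4, color = 'gray'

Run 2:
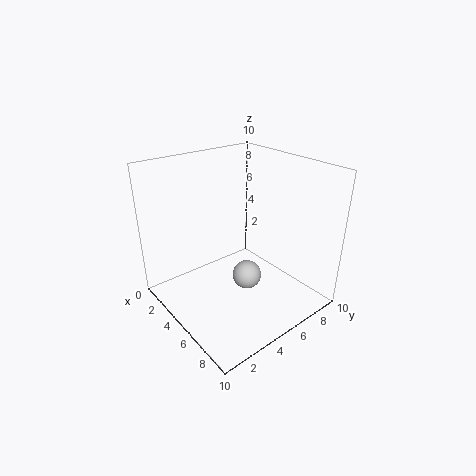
pos_x = 6, pos_y = 5, pos_z = 2.5, color = 'lightgray'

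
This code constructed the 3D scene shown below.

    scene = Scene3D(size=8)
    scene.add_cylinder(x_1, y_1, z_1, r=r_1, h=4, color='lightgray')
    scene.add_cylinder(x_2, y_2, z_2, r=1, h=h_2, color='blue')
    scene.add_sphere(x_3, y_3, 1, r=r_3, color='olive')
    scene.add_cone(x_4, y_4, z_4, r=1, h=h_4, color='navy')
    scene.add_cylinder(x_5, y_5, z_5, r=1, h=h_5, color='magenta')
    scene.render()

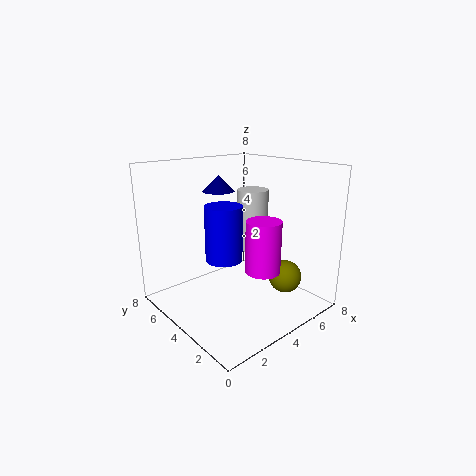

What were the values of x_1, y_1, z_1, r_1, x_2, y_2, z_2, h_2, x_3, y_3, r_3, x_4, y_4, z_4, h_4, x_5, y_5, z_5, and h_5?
x_1 = 7; y_1 = 6; z_1 = 2; r_1 = 1; x_2 = 3; y_2 = 4; z_2 = 3; h_2 = 3; x_3 = 7; y_3 = 3; r_3 = 1; x_4 = 5; y_4 = 7; z_4 = 6; h_4 = 1; x_5 = 5; y_5 = 3; z_5 = 2; h_5 = 3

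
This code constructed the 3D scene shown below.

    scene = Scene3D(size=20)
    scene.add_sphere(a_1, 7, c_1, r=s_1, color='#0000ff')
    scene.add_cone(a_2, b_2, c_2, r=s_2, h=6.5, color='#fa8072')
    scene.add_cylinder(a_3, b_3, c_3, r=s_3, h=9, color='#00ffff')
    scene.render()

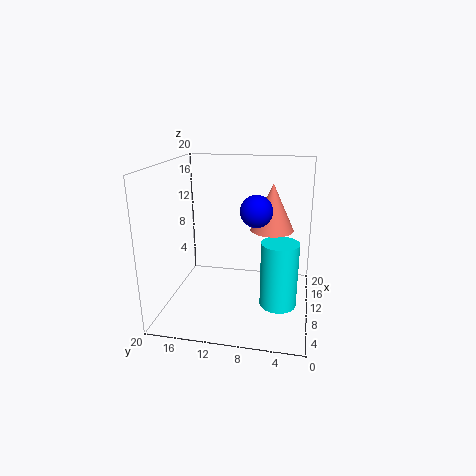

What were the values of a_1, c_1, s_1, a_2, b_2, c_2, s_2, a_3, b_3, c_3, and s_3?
a_1 = 6.5; c_1 = 15; s_1 = 2; a_2 = 11.5; b_2 = 5.5; c_2 = 11; s_2 = 3; a_3 = 8; b_3 = 4; c_3 = 1.5; s_3 = 2.5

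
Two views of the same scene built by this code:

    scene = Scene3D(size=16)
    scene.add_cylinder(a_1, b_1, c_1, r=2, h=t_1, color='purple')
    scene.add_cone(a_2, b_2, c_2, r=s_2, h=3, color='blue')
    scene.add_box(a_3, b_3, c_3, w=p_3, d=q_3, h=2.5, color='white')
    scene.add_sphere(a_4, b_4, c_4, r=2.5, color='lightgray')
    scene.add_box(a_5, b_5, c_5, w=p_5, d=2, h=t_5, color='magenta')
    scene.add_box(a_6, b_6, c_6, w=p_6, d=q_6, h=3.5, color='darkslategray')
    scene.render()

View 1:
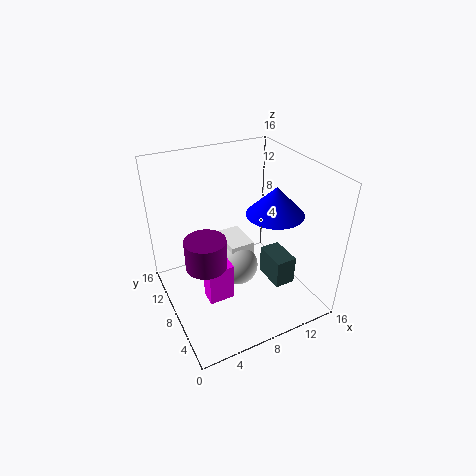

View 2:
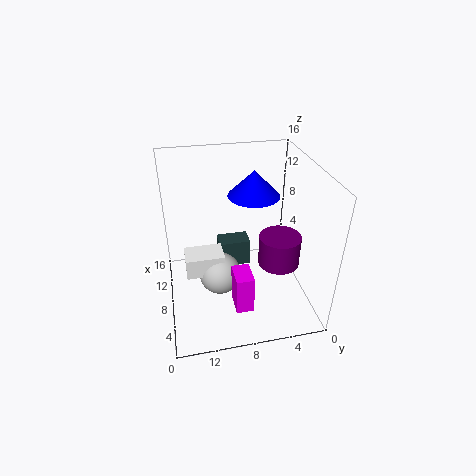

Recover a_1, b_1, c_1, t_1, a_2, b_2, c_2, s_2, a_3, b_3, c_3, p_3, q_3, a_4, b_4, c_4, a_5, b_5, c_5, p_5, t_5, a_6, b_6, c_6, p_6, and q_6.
a_1 = 3; b_1 = 5; c_1 = 8; t_1 = 3; a_2 = 11; b_2 = 5.5; c_2 = 11.5; s_2 = 3; a_3 = 8; b_3 = 9.5; c_3 = 3; p_3 = 3; q_3 = 4.5; a_4 = 9; b_4 = 10; c_4 = 2.5; a_5 = 4; b_5 = 7; c_5 = 0.5; p_5 = 3; t_5 = 4.5; a_6 = 12; b_6 = 5.5; c_6 = 1; p_6 = 2.5; q_6 = 4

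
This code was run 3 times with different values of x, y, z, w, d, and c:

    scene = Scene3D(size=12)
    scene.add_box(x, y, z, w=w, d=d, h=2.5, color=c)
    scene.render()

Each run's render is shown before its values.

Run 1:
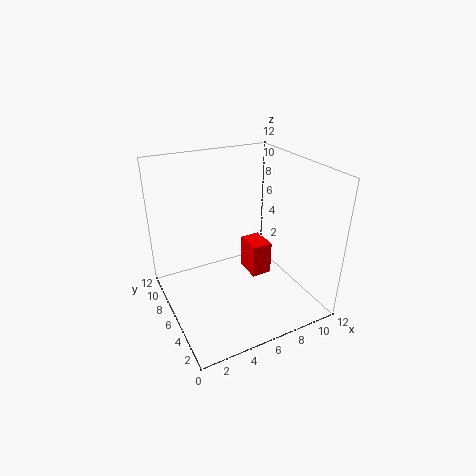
x = 5.5
y = 2.5
z = 4.5
w = 1.5
d = 2
c = 'red'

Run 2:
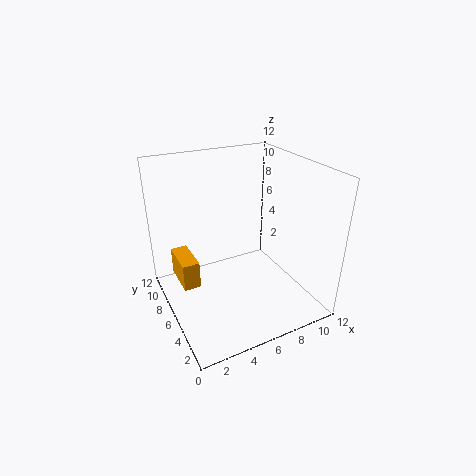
x = 1.5
y = 7.5
z = 1
w = 1.5
d = 3.5
c = 'orange'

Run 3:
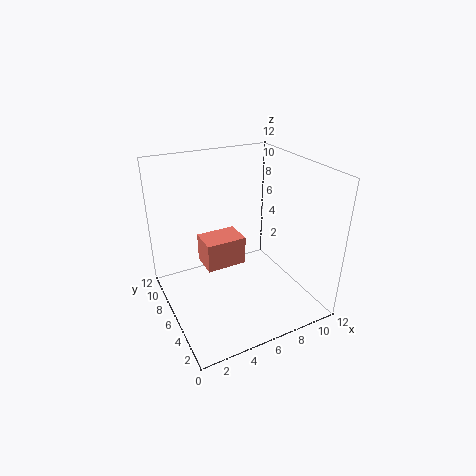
x = 3.5
y = 6.5
z = 3
w = 3.5
d = 2.5
c = 'salmon'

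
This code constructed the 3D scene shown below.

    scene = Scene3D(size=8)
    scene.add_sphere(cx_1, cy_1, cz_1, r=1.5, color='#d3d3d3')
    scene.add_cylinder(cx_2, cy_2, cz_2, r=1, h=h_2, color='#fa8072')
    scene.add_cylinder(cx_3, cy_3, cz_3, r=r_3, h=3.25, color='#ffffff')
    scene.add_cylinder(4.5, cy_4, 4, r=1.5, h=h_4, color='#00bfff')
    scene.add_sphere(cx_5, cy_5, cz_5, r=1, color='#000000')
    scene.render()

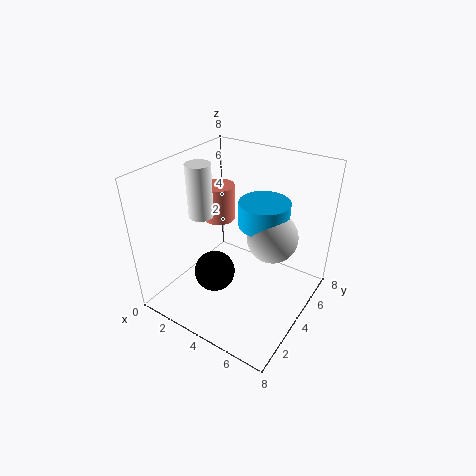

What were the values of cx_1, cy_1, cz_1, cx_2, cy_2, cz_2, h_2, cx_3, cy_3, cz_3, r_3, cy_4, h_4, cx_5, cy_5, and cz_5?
cx_1 = 5.25; cy_1 = 5.75; cz_1 = 3.5; cx_2 = 1.25; cy_2 = 6; cz_2 = 3.5; h_2 = 2.25; cx_3 = 1; cy_3 = 4.5; cz_3 = 4.25; r_3 = 0.75; cy_4 = 6; h_4 = 1.5; cx_5 = 4.25; cy_5 = 1.5; cz_5 = 3.5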